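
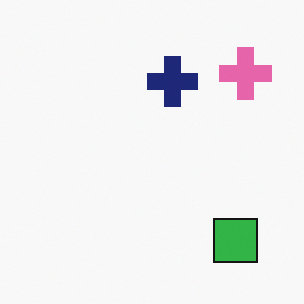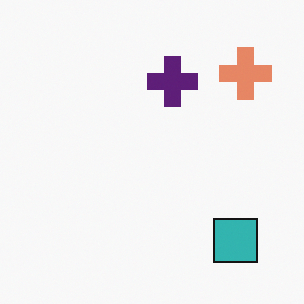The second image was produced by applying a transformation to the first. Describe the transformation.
It was hue-shifted slightly.

Every shape's color has rotated by the same amount around the hue wheel — a uniform hue shift.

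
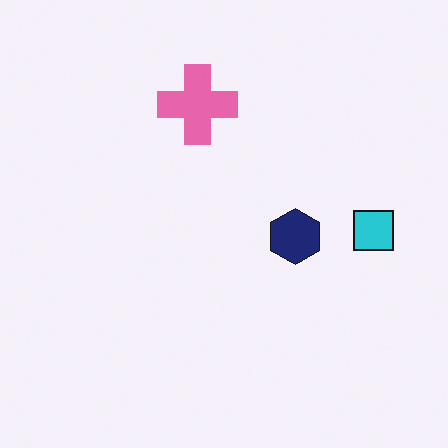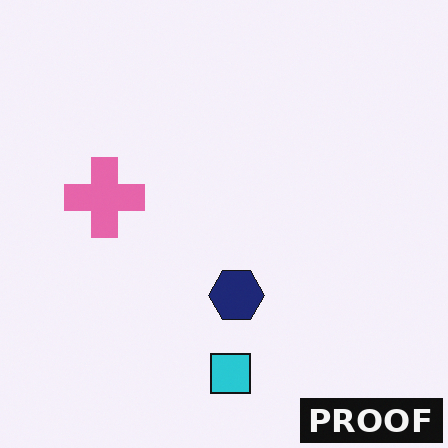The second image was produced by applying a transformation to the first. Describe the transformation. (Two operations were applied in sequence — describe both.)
This is the original image transposed (reflected across the top-left ↔ bottom-right diagonal), then watermarked with the text "PROOF" in the lower-right corner.

Shapes have swapped their row and column positions — what was in the top-right is now in the bottom-left — a diagonal reflection. A dark label reading "PROOF" appears in the lower-right corner.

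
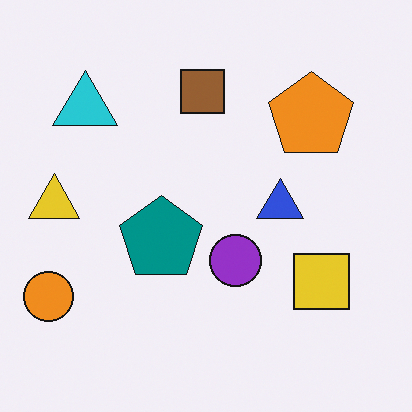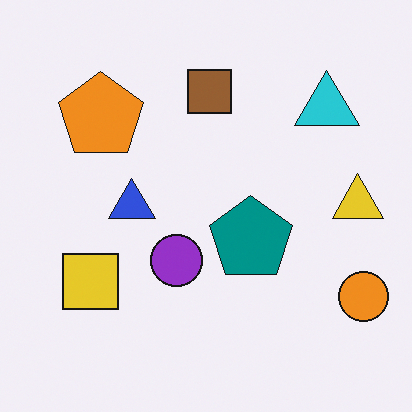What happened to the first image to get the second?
This is the original image flipped horizontally (left ↔ right).

The orange circle is in the bottom-left of the first image and the bottom-right of the second — shapes on opposite sides of the vertical midline have swapped in a mirror flip.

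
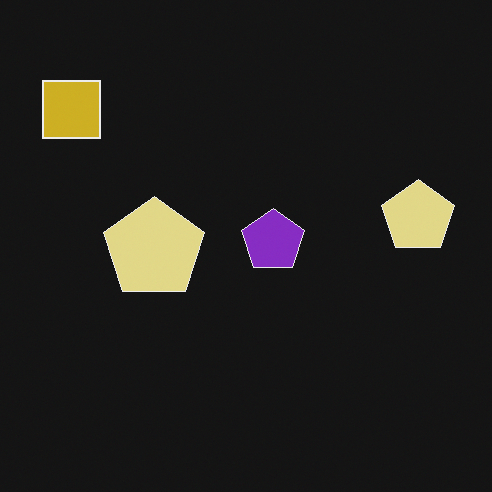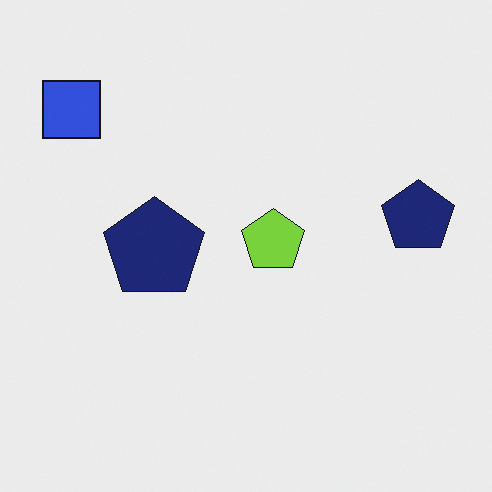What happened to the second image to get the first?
This is the original image color-inverted (negative).

The light background has become dark and every shape's color is its complement — a photographic negative.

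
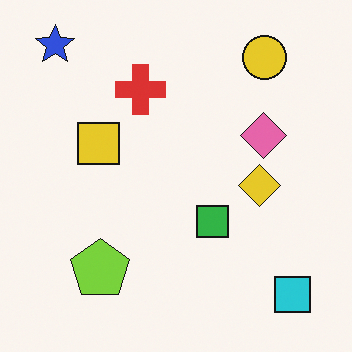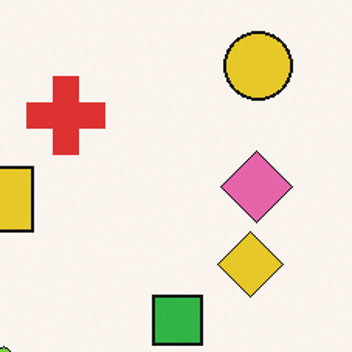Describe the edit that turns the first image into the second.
It was cropped to a modestly smaller region and rescaled.

The visible shapes are larger and the field of view is narrower; shapes near the original edges may be partly or wholly outside the frame — a crop-and-rescale.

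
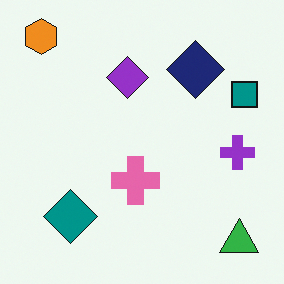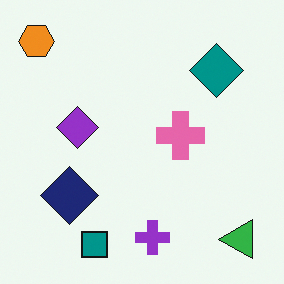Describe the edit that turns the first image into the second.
The second image is the first transposed (reflected across the top-left ↔ bottom-right diagonal).

Shapes have swapped their row and column positions — what was in the top-right is now in the bottom-left — a diagonal reflection.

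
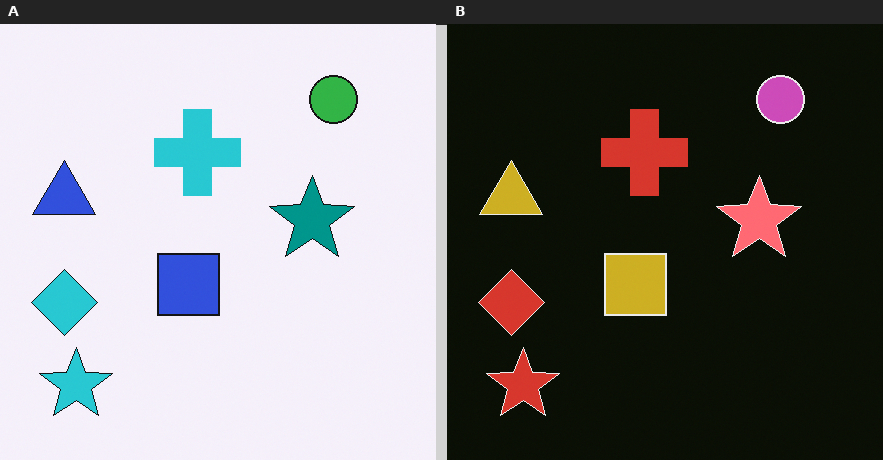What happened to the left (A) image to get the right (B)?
This is the original image color-inverted (negative).

The light background has become dark and every shape's color is its complement — a photographic negative.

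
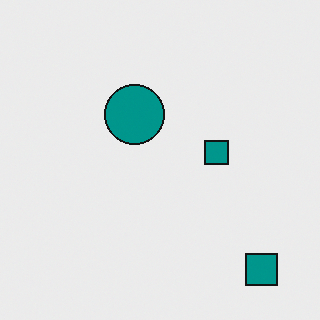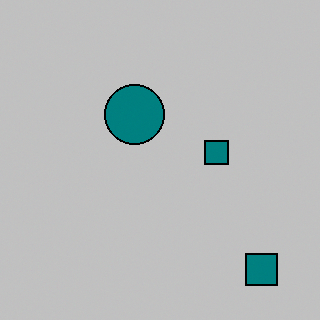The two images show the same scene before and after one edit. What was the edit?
This is the original image heavily posterized to just a handful of flat colors.

Each flat color has snapped to a coarser quantized level — most visibly, the near-white background has dropped to a flat grey.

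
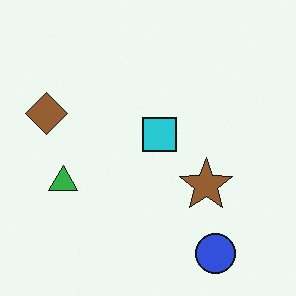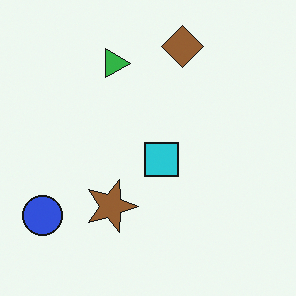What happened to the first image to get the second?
It was rotated 90° clockwise.

The blue circle sits in the bottom-right of the first image and the bottom-left of the second — consistent with a whole-image 90° clockwise rotation.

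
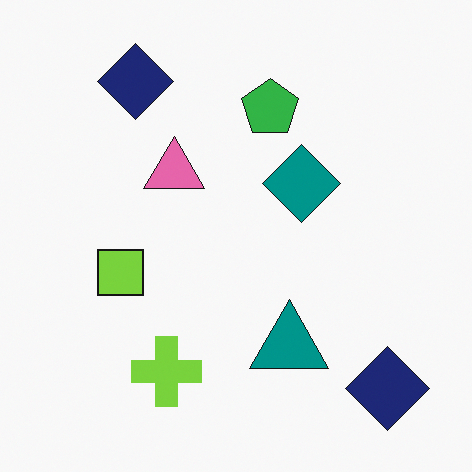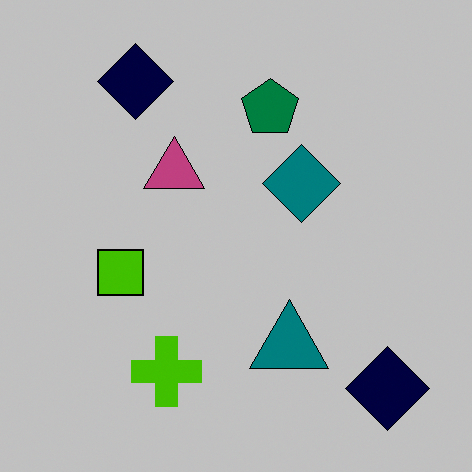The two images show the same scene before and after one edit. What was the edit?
The second image is the first aggressively posterized.

Each flat color has snapped to a coarser quantized level — most visibly, the near-white background has dropped to a flat grey.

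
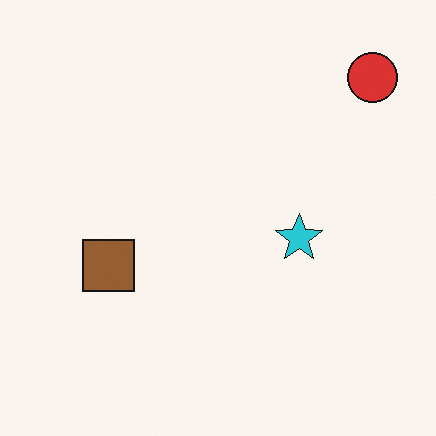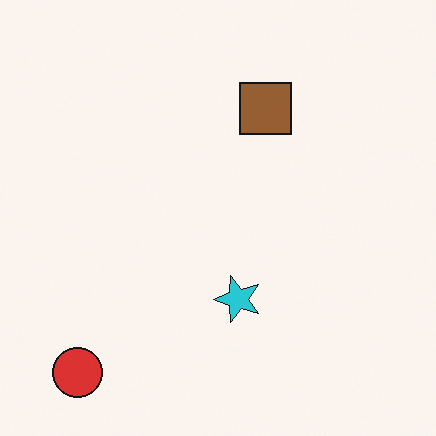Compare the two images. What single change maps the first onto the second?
Transposed (reflected across the top-left ↔ bottom-right diagonal).

Shapes have swapped their row and column positions — what was in the top-right is now in the bottom-left — a diagonal reflection.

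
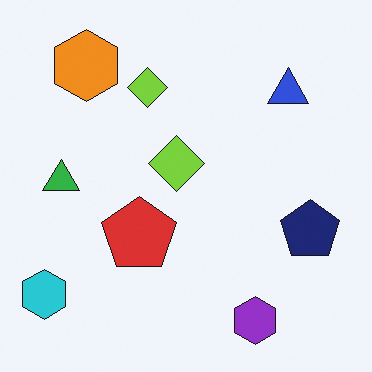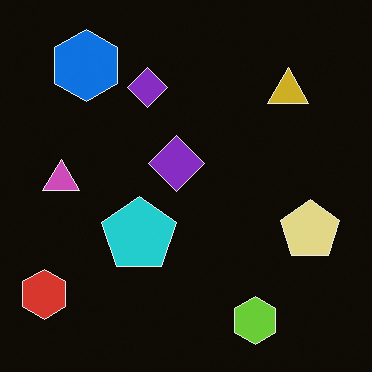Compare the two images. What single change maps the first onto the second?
It was color-inverted (negative).

The light background has become dark and every shape's color is its complement — a photographic negative.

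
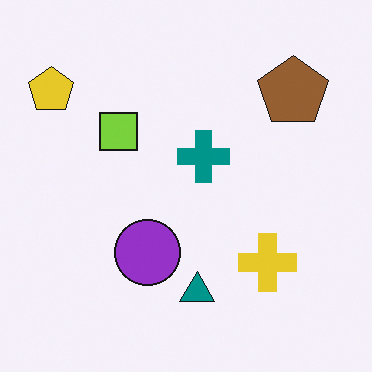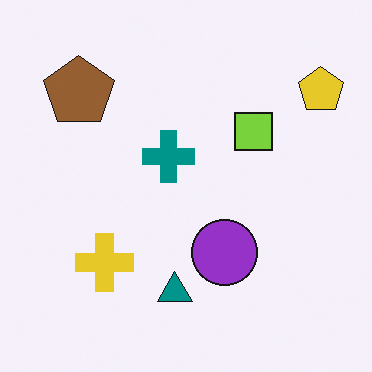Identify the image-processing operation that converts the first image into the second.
The transformation is: flipped horizontally (left ↔ right).

The yellow pentagon is in the top-left of the first image and the top-right of the second — shapes on opposite sides of the vertical midline have swapped in a mirror flip.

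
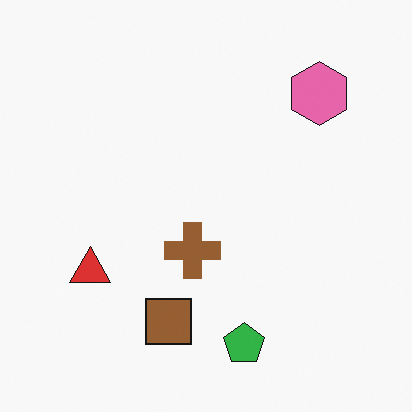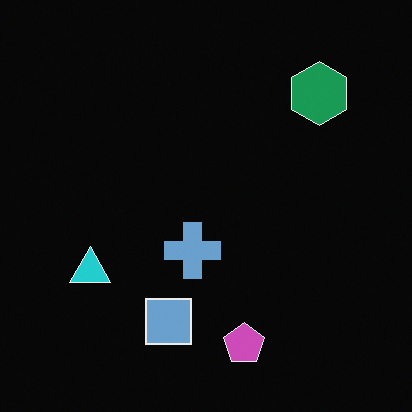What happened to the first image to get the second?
The image was color-inverted (negative).

The light background has become dark and every shape's color is its complement — a photographic negative.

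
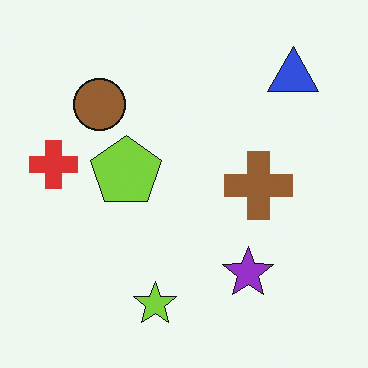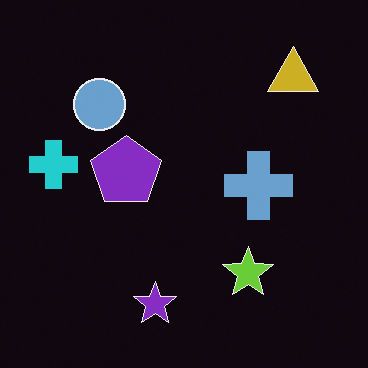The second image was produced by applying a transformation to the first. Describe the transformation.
Color-inverted (negative).

The light background has become dark and every shape's color is its complement — a photographic negative.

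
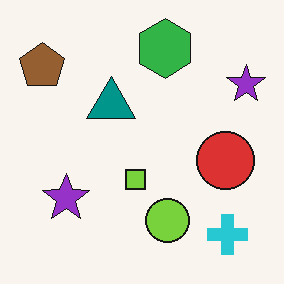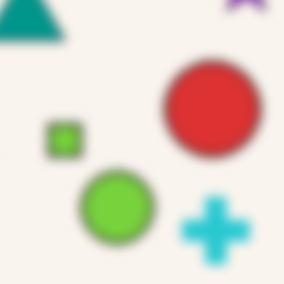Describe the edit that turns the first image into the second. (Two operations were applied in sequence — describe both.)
The transformation is: moderately blurred, then cropped tightly and scaled back up.

Shape edges and outlines are uniformly softened across the whole image. The visible shapes are larger and the field of view is narrower; shapes near the original edges may be partly or wholly outside the frame — a crop-and-rescale.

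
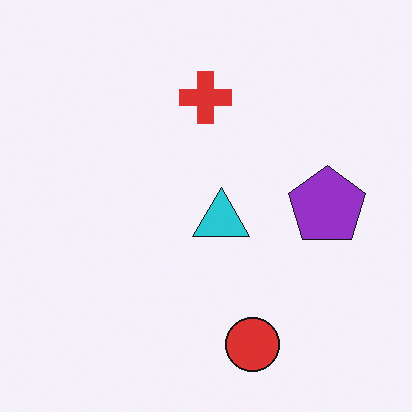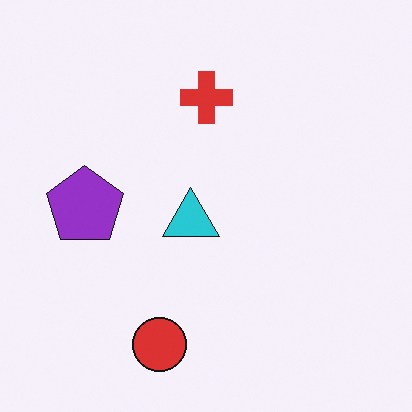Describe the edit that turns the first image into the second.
This is the original image flipped horizontally (left ↔ right).

The purple pentagon is in the right of the first image and the left of the second — shapes on opposite sides of the vertical midline have swapped in a mirror flip.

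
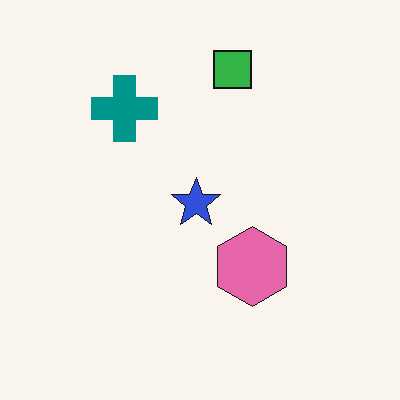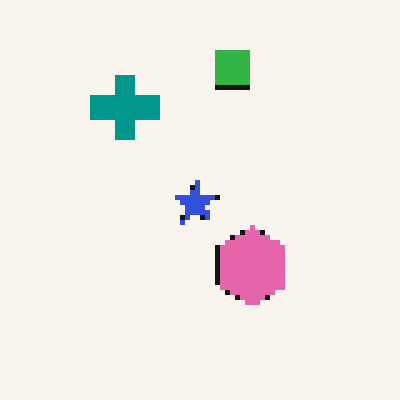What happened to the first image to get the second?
Lightly pixelated (a mild mosaic effect).

Shapes are reduced to large square blocks; fine edges and outlines are lost — a downscale-then-upscale (mosaic) effect.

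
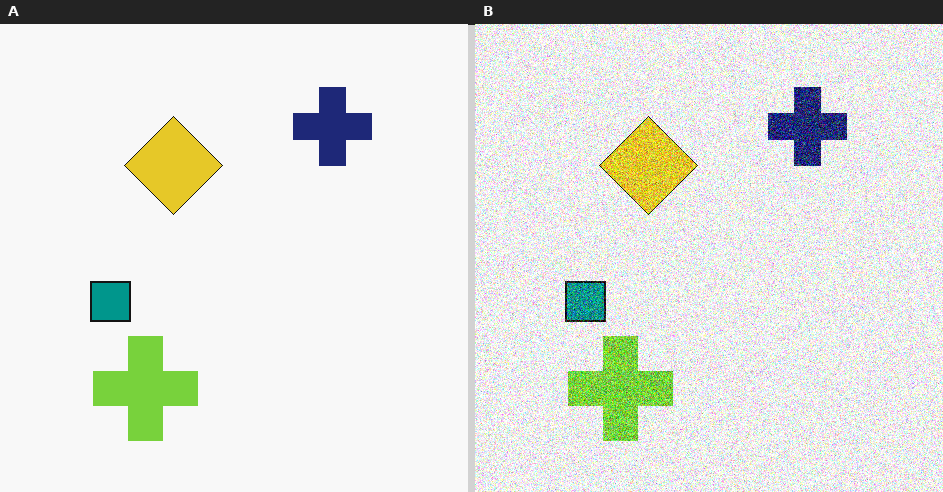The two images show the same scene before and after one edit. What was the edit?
Degraded with strong gaussian noise.

Random speckle covers the whole image, including the flat background.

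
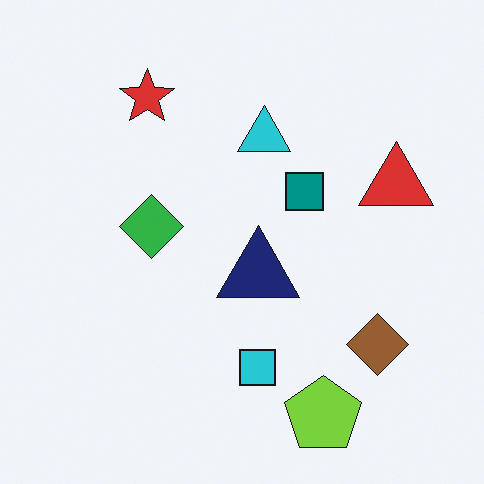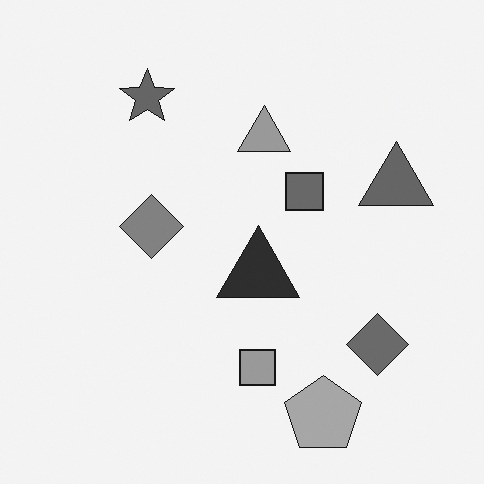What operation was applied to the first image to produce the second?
This is the original image converted to grayscale.

All color is removed — every shape is now a shade of grey.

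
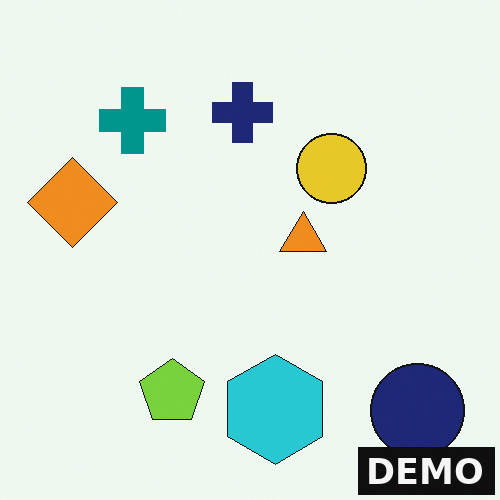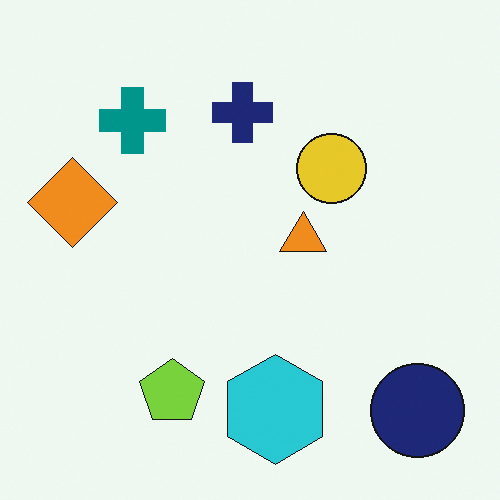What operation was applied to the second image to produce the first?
The transformation is: watermarked with the text "DEMO" in the lower-right corner.

A dark label reading "DEMO" appears in the lower-right corner.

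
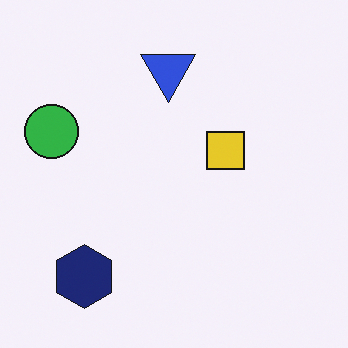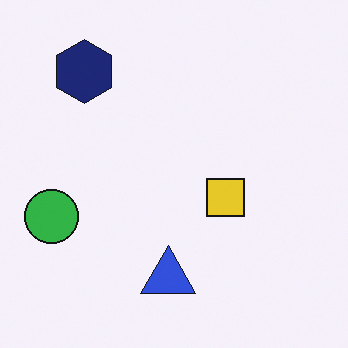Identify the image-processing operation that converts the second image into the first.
Flipped vertically (top ↔ bottom).

The navy hexagon is in the top-left of the second image and the bottom-left of the first — shapes on opposite sides of the horizontal midline have swapped in a mirror flip.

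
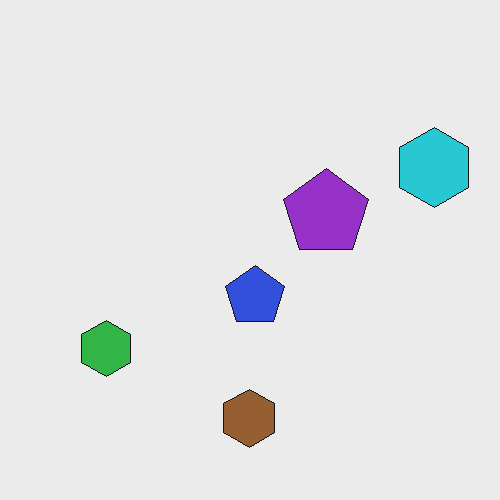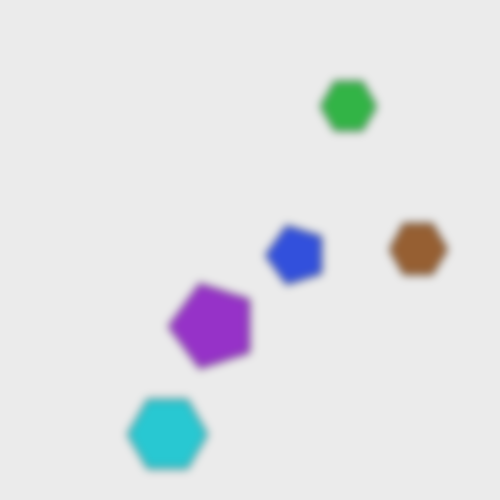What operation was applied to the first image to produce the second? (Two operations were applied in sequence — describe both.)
The transformation is: moderately blurred, then transposed (reflected across the top-left ↔ bottom-right diagonal).

Shape edges and outlines are uniformly softened across the whole image. Shapes have swapped their row and column positions — what was in the top-right is now in the bottom-left — a diagonal reflection.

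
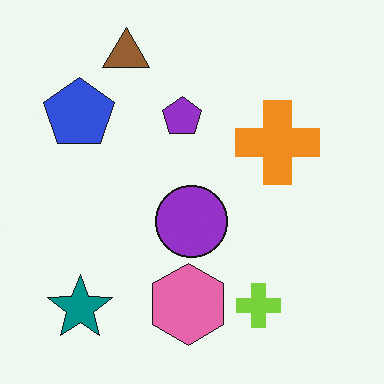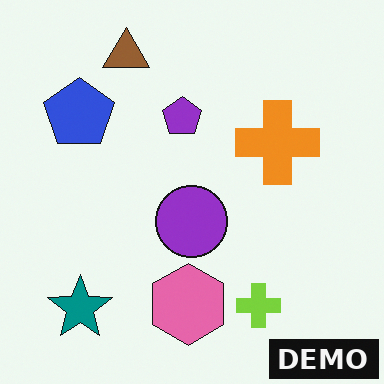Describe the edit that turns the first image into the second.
The image was watermarked with the text "DEMO" in the lower-right corner.

A dark label reading "DEMO" appears in the lower-right corner.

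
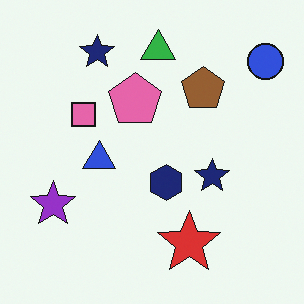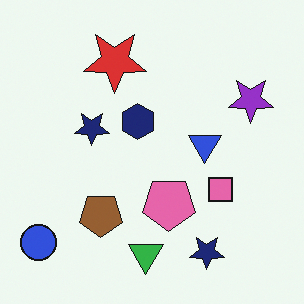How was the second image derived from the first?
Rotated 180°.

The blue circle sits in the top-right of the first image and the bottom-left of the second — consistent with a whole-image 180° rotation.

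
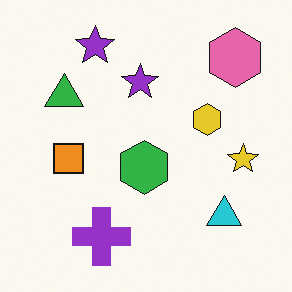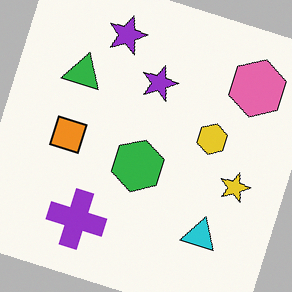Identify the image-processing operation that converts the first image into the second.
The transformation is: rotated clockwise by a clearly visible amount.

Every shape is tilted by the same angle and the image corners show triangular fill wedges — a whole-image rotation by a non-right angle.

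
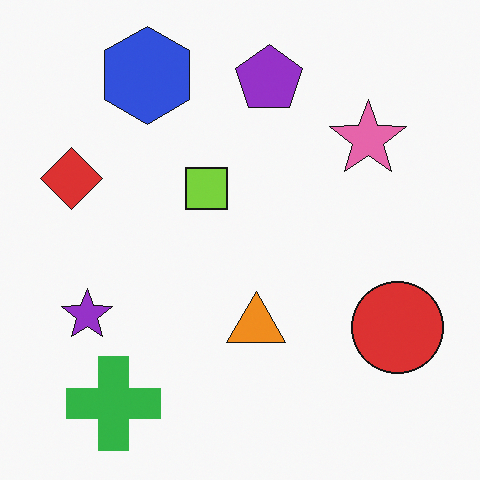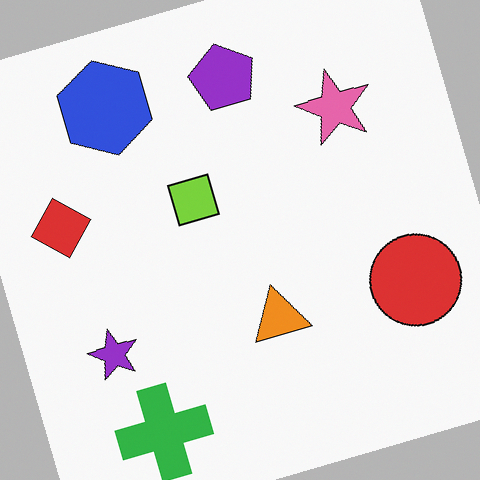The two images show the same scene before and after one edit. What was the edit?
It was rotated counter-clockwise by a clearly visible amount.

Every shape is tilted by the same angle and the image corners show triangular fill wedges — a whole-image rotation by a non-right angle.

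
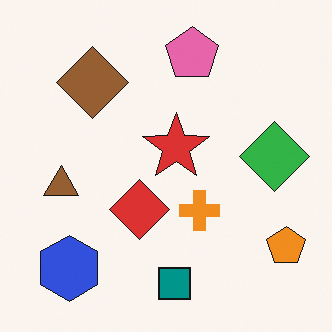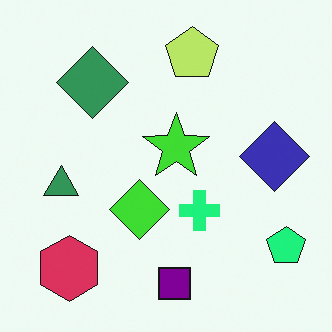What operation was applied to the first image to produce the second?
Hue-shifted through roughly a third of the color wheel.

Every shape's color has rotated by the same amount around the hue wheel — a uniform hue shift.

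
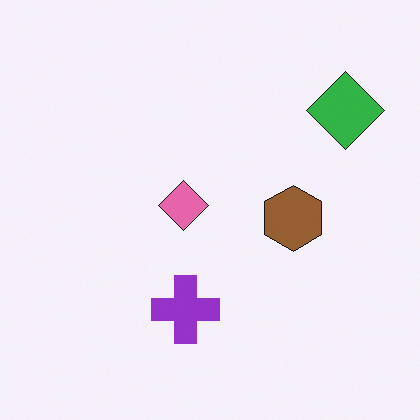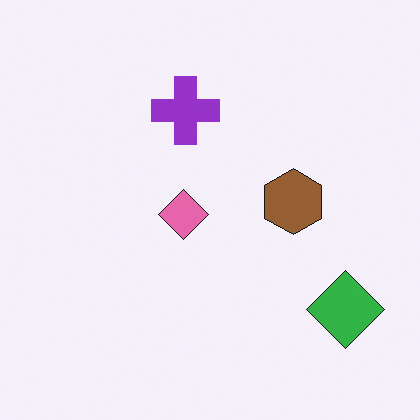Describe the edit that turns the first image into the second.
The image was flipped vertically (top ↔ bottom).

The green diamond is in the top-right of the first image and the bottom-right of the second — shapes on opposite sides of the horizontal midline have swapped in a mirror flip.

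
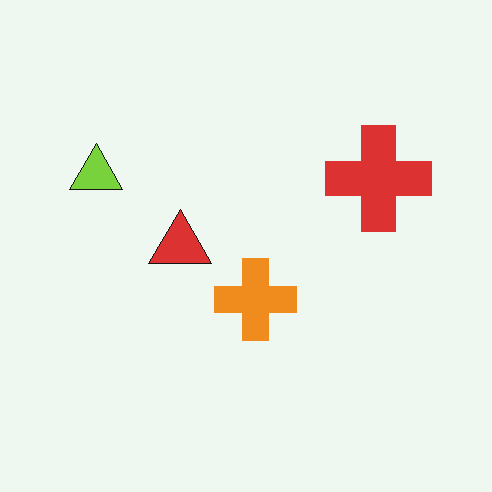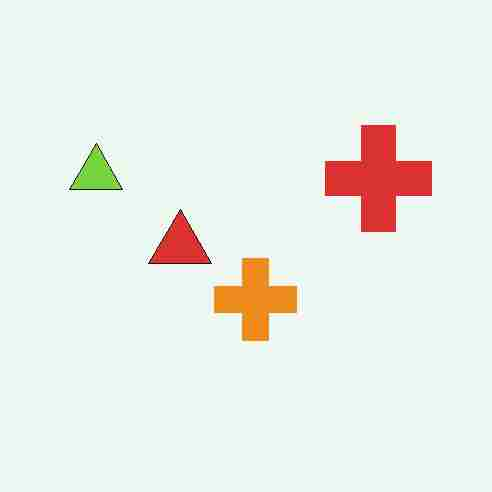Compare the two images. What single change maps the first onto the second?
The image was degraded with heavy JPEG compression.

Blocky 8×8 compression artifacts appear around shape edges and the flat background shows ringing — characteristic JPEG degradation.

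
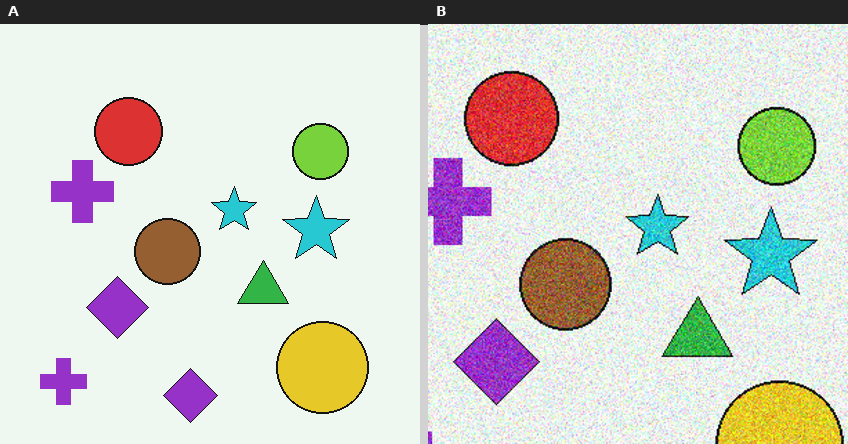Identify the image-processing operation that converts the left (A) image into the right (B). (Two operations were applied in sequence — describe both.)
The transformation is: degraded with heavy additive noise, then cropped to a modestly smaller region and rescaled.

Random speckle covers the whole image, including the flat background. The visible shapes are larger and the field of view is narrower; shapes near the original edges may be partly or wholly outside the frame — a crop-and-rescale.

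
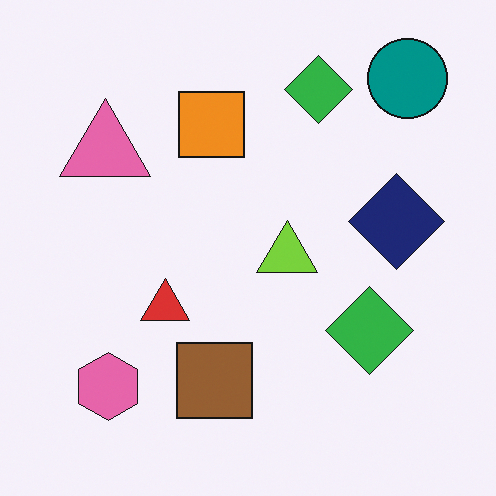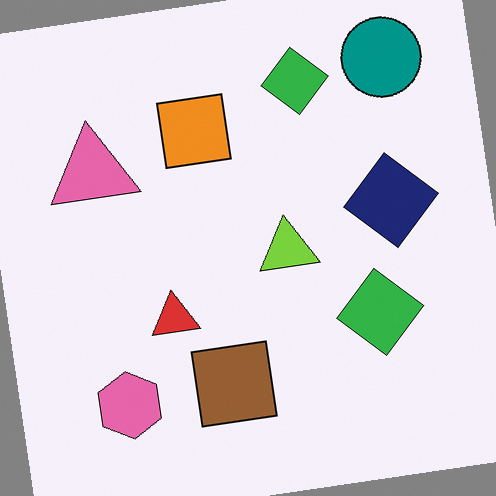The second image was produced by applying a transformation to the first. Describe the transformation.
The second image is the first rotated counter-clockwise by a small amount.

Every shape is tilted by the same angle and the image corners show triangular fill wedges — a whole-image rotation by a non-right angle.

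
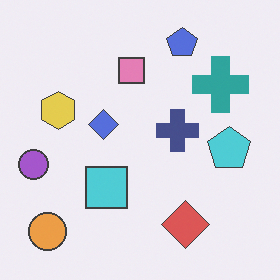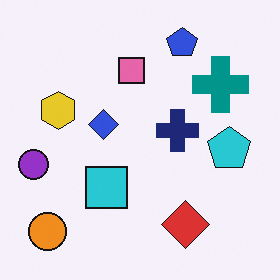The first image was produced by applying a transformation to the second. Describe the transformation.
This is the original image given slightly reduced contrast.

Tones are pushed toward mid-grey across the whole image — a global contrast change.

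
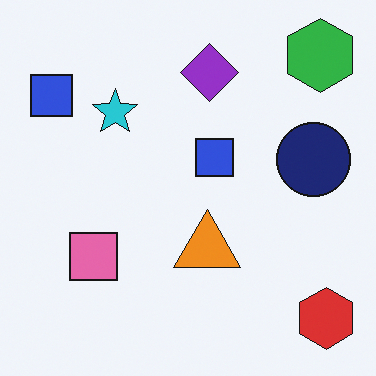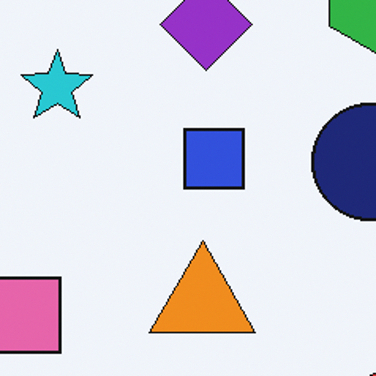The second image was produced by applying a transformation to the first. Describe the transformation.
The image was cropped slightly and scaled back up.

The visible shapes are larger and the field of view is narrower; shapes near the original edges may be partly or wholly outside the frame — a crop-and-rescale.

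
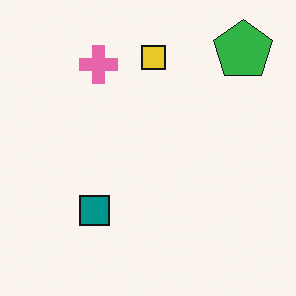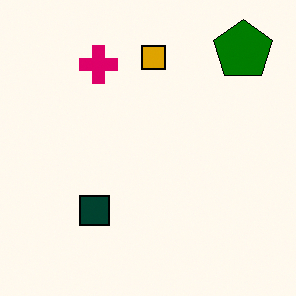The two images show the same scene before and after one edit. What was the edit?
Boosted in contrast.

Tones are pushed away from mid-grey across the whole image — a global contrast change.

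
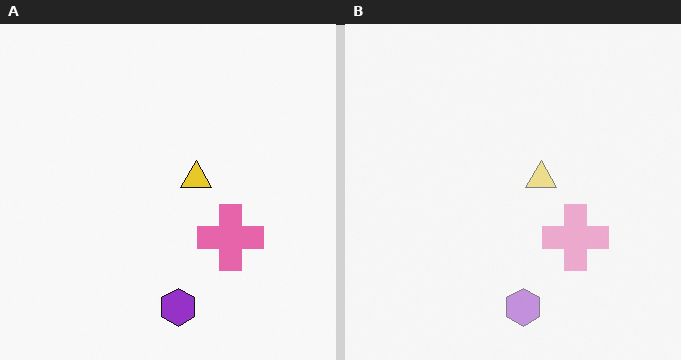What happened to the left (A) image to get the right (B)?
Given much lower contrast.

Tones are pushed toward mid-grey across the whole image — a global contrast change.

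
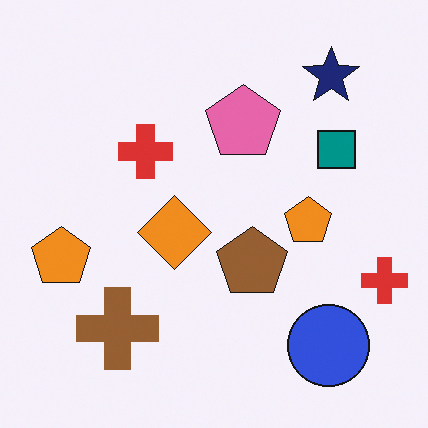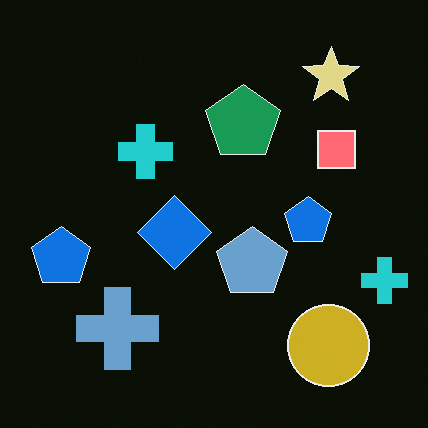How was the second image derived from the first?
The image was color-inverted (negative).

The light background has become dark and every shape's color is its complement — a photographic negative.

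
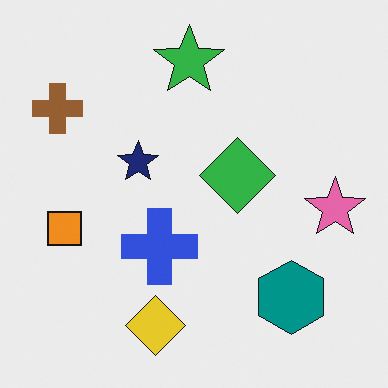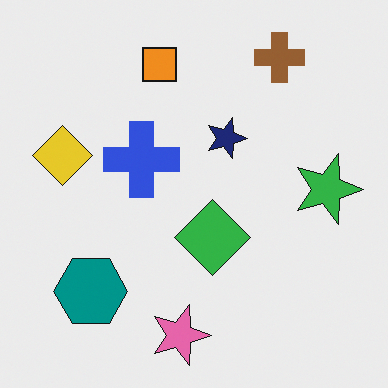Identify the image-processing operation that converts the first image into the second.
It was rotated 90° clockwise.

The brown cross sits in the top-left of the first image and the top-right of the second — consistent with a whole-image 90° clockwise rotation.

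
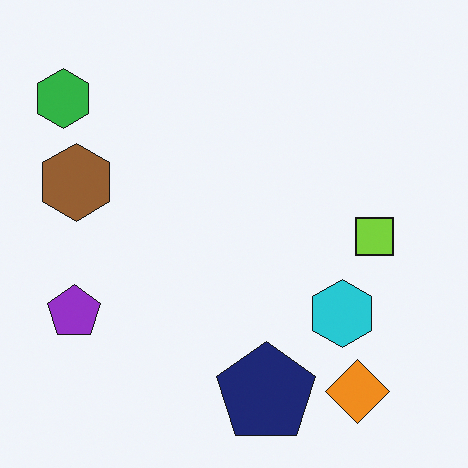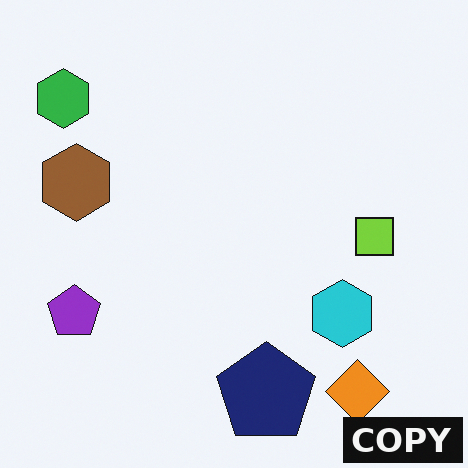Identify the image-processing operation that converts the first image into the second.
The second image is the first watermarked with the text "COPY" in the lower-right corner.

A dark label reading "COPY" appears in the lower-right corner.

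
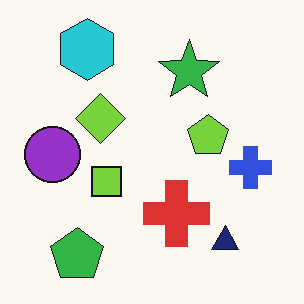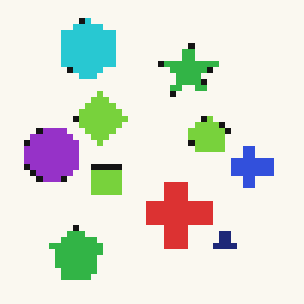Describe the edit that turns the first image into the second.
The transformation is: pixelated into visible square blocks.

Shapes are reduced to large square blocks; fine edges and outlines are lost — a downscale-then-upscale (mosaic) effect.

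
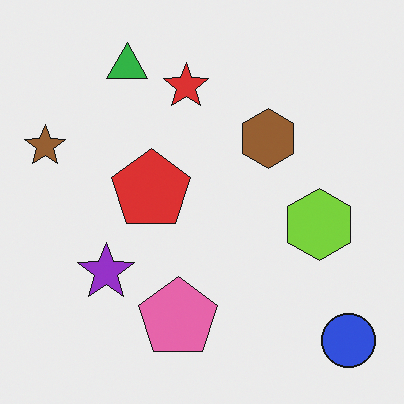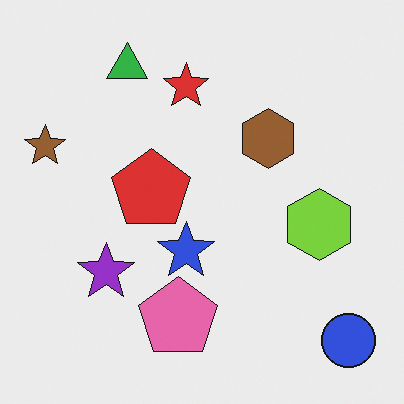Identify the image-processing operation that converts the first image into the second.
Overlaid with an additional blue star.

A blue star appears in the second image that is absent from the first.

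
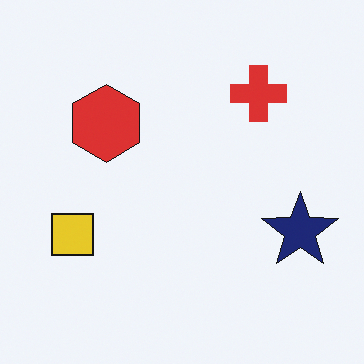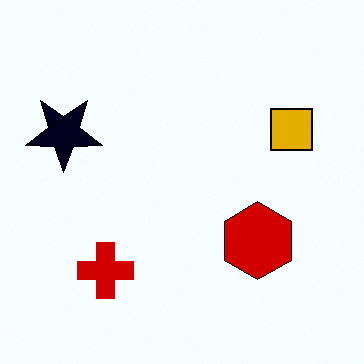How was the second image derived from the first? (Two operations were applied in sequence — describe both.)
The transformation is: rotated 180°, then given much higher contrast.

The navy star sits in the right of the first image and the left of the second — consistent with a whole-image 180° rotation. Tones are pushed away from mid-grey across the whole image — a global contrast change.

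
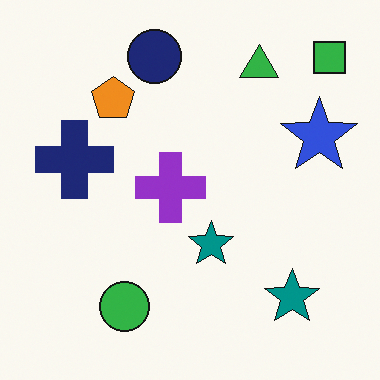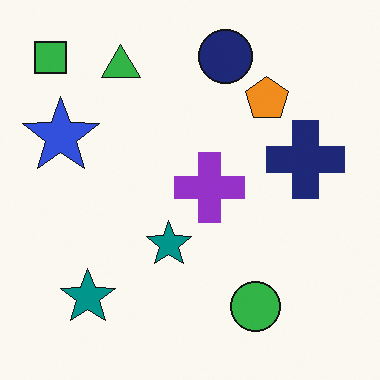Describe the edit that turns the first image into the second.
This is the original image flipped horizontally (left ↔ right).

The green square is in the top-right of the first image and the top-left of the second — shapes on opposite sides of the vertical midline have swapped in a mirror flip.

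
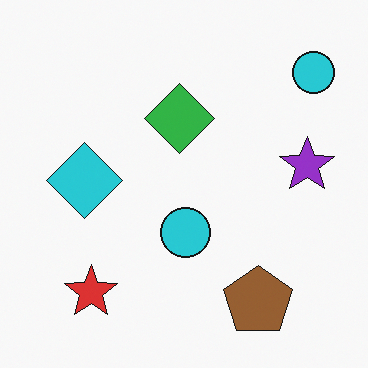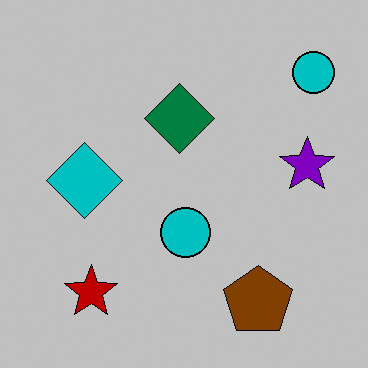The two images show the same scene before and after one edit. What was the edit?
The transformation is: aggressively posterized.

Each flat color has snapped to a coarser quantized level — most visibly, the near-white background has dropped to a flat grey.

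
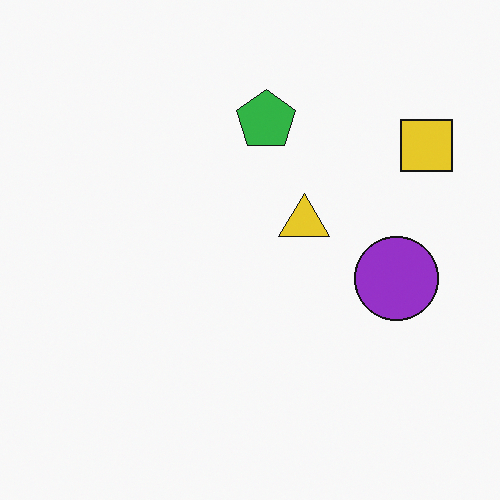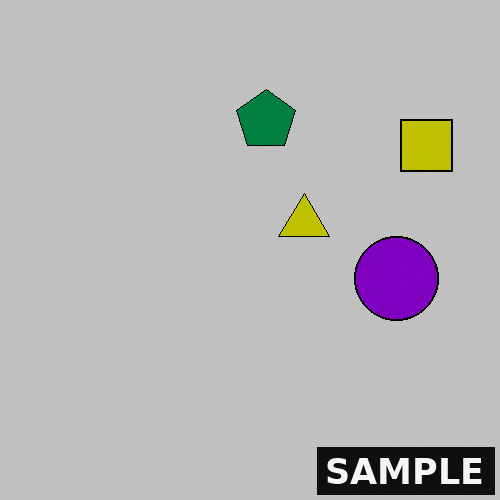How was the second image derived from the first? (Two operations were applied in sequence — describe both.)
The transformation is: heavily posterized to just a handful of flat colors, then watermarked with the text "SAMPLE" in the lower-right corner.

Each flat color has snapped to a coarser quantized level — most visibly, the near-white background has dropped to a flat grey. A dark label reading "SAMPLE" appears in the lower-right corner.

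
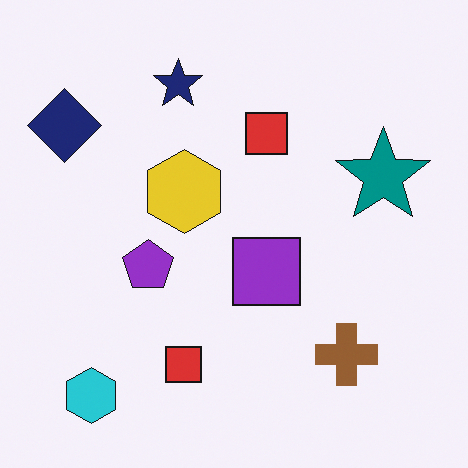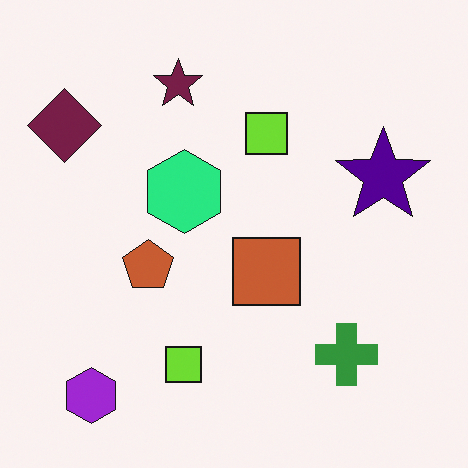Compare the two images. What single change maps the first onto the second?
Hue-shifted by a moderate amount.

Every shape's color has rotated by the same amount around the hue wheel — a uniform hue shift.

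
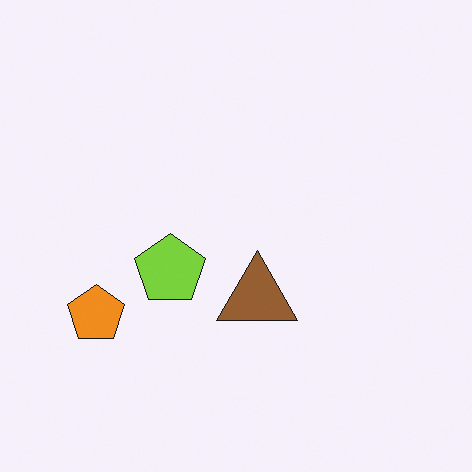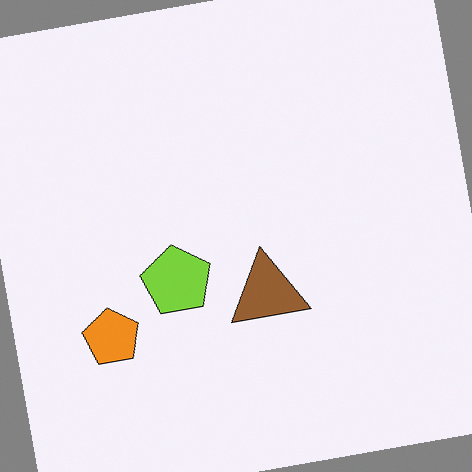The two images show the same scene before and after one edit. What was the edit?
The image was rotated counter-clockwise by a few degrees.

Every shape is tilted by the same angle and the image corners show triangular fill wedges — a whole-image rotation by a non-right angle.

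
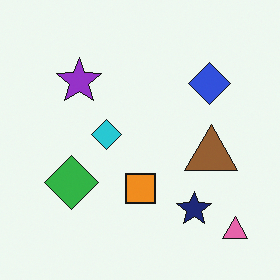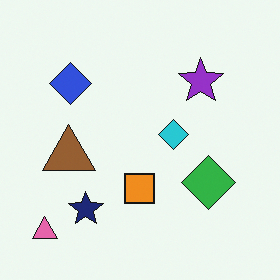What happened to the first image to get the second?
This is the original image flipped horizontally (left ↔ right).

The pink triangle is in the bottom-right of the first image and the bottom-left of the second — shapes on opposite sides of the vertical midline have swapped in a mirror flip.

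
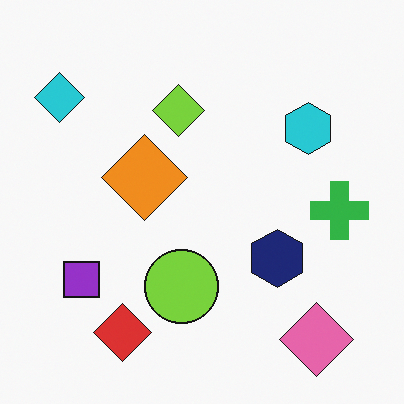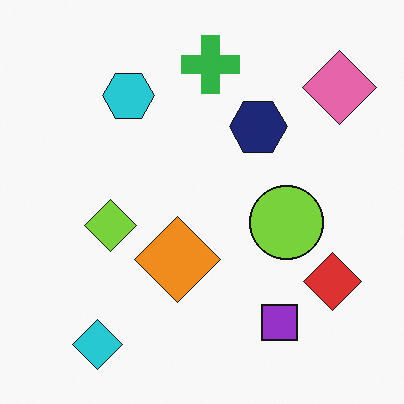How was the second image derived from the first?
It was rotated 90° counter-clockwise.

The pink diamond sits in the bottom-right of the first image and the top-right of the second — consistent with a whole-image 90° counter-clockwise rotation.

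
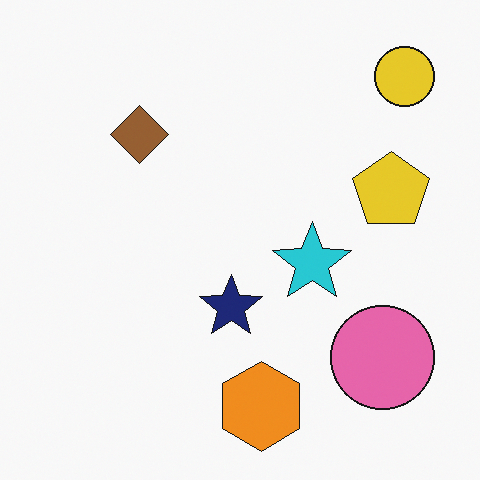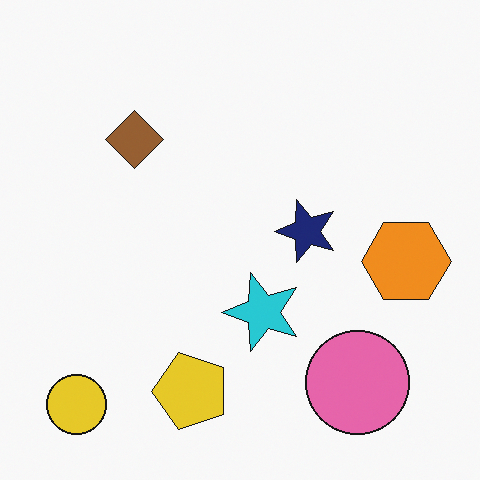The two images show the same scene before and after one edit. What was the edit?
The transformation is: transposed (reflected across the top-left ↔ bottom-right diagonal).

Shapes have swapped their row and column positions — what was in the top-right is now in the bottom-left — a diagonal reflection.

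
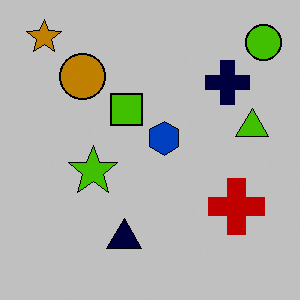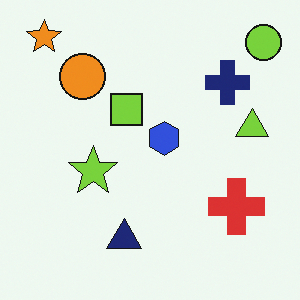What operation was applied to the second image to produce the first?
The transformation is: heavily posterized to just a handful of flat colors.

Each flat color has snapped to a coarser quantized level — most visibly, the near-white background has dropped to a flat grey.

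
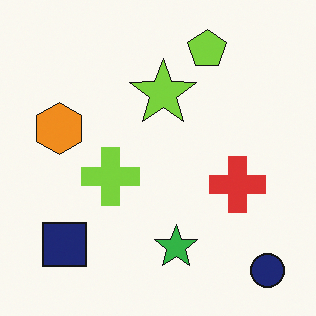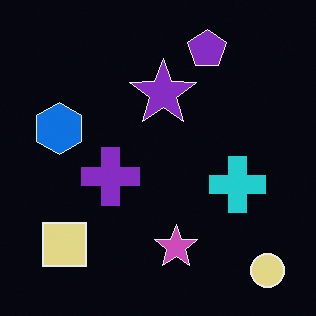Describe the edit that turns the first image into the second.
This is the original image color-inverted (negative).

The light background has become dark and every shape's color is its complement — a photographic negative.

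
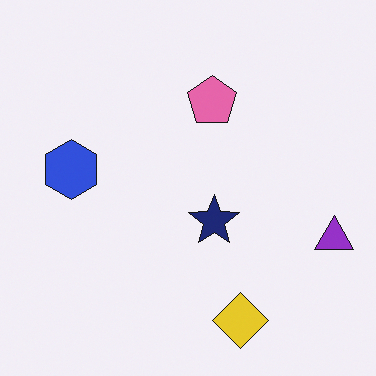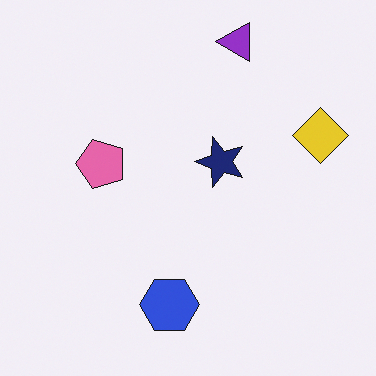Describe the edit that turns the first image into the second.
Rotated 90° counter-clockwise.

The purple triangle sits in the right of the first image and the top of the second — consistent with a whole-image 90° counter-clockwise rotation.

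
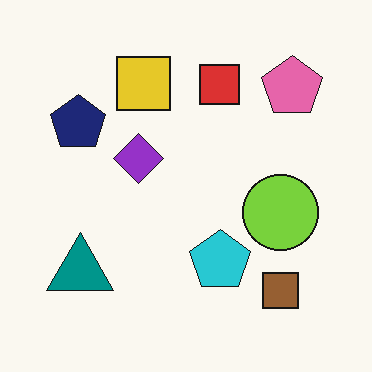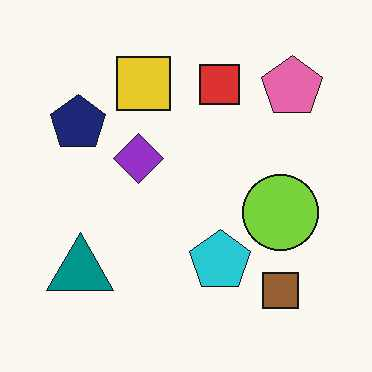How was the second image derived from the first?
The transformation is: JPEG-compressed with visible artifacts.

Blocky 8×8 compression artifacts appear around shape edges and the flat background shows ringing — characteristic JPEG degradation.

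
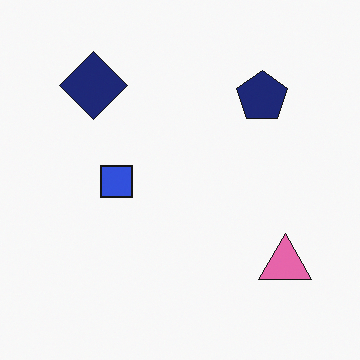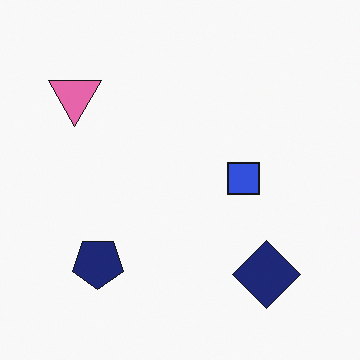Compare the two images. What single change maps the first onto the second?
The second image is the first rotated 180°.

The pink triangle sits in the bottom-right of the first image and the top-left of the second — consistent with a whole-image 180° rotation.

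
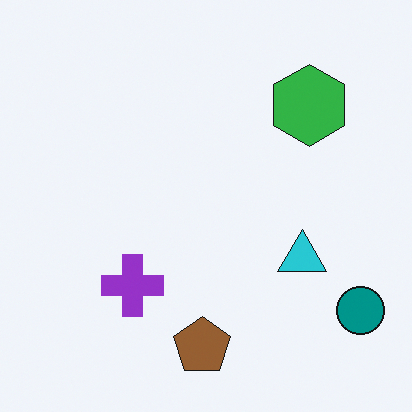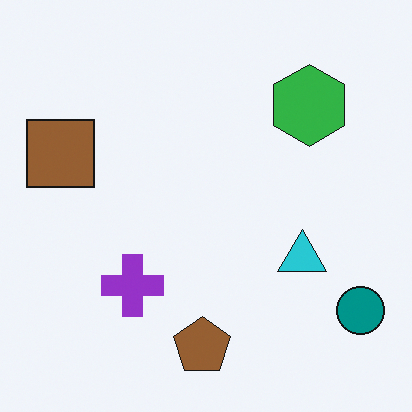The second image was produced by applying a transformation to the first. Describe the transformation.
Overlaid with an additional brown square.

A brown square appears in the second image that is absent from the first.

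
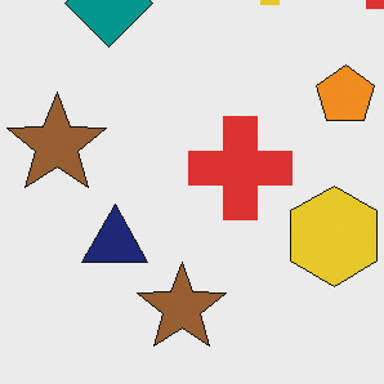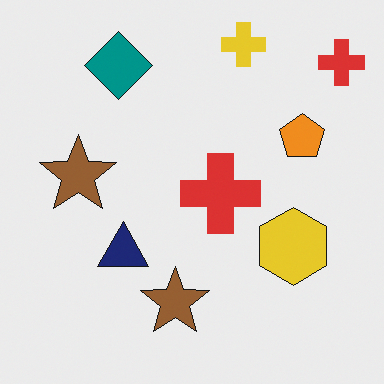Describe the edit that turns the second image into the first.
The transformation is: cropped slightly and scaled back up.

The visible shapes are larger and the field of view is narrower; shapes near the original edges may be partly or wholly outside the frame — a crop-and-rescale.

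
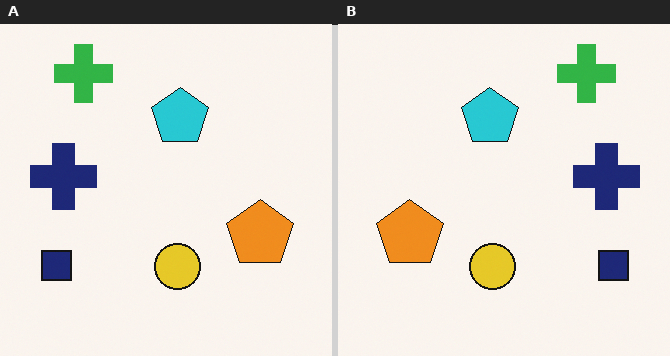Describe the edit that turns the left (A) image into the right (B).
It was flipped horizontally (left ↔ right).

The navy square is in the bottom-left of the left (A) image and the bottom-right of the right (B) — shapes on opposite sides of the vertical midline have swapped in a mirror flip.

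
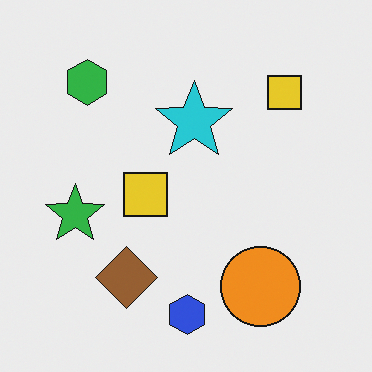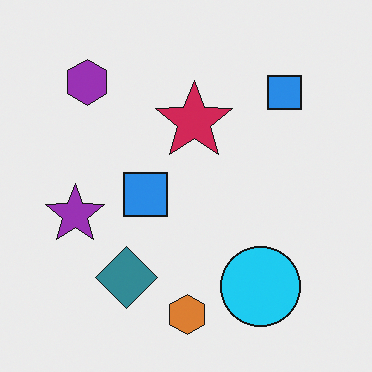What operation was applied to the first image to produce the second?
Hue-shifted by a large amount.

Every shape's color has rotated by the same amount around the hue wheel — a uniform hue shift.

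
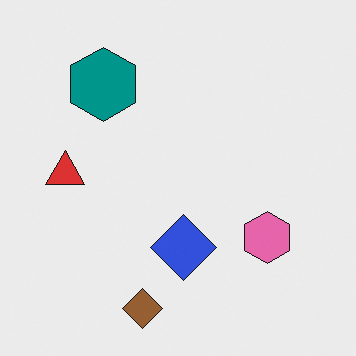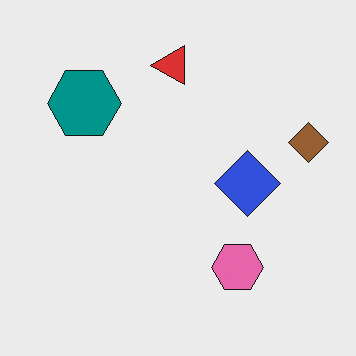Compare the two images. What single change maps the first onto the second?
It was transposed (reflected across the top-left ↔ bottom-right diagonal).

Shapes have swapped their row and column positions — what was in the top-right is now in the bottom-left — a diagonal reflection.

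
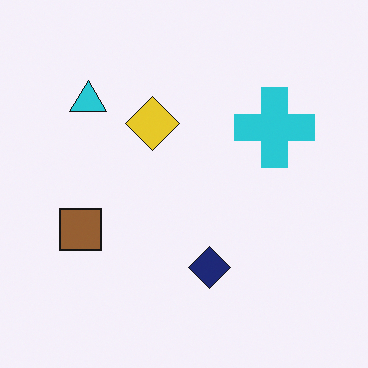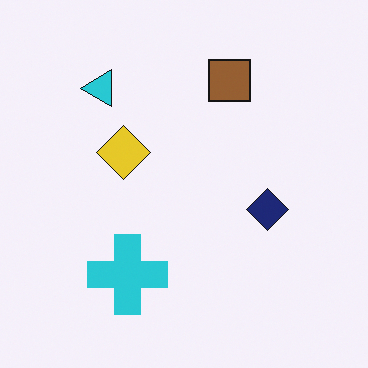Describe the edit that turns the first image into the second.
Transposed (reflected across the top-left ↔ bottom-right diagonal).

Shapes have swapped their row and column positions — what was in the top-right is now in the bottom-left — a diagonal reflection.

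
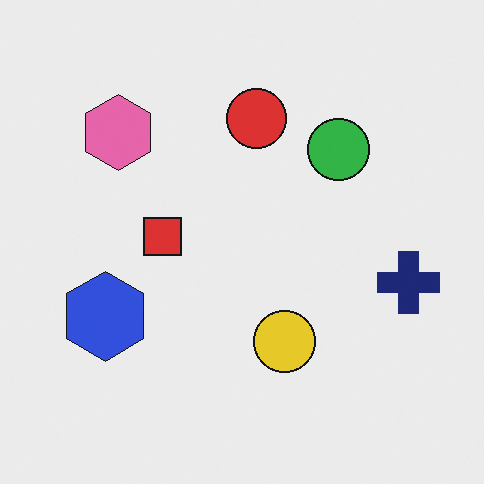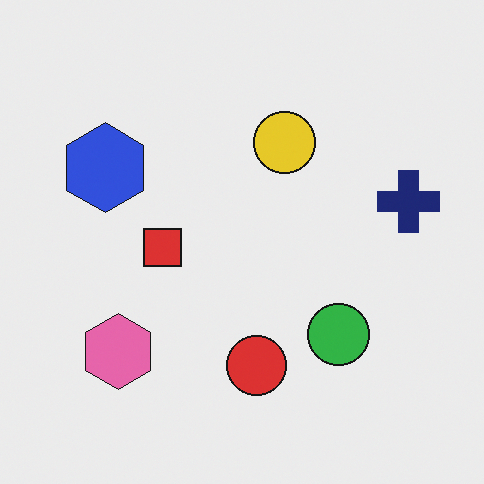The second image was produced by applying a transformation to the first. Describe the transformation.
Flipped vertically (top ↔ bottom).

The red circle is in the top of the first image and the bottom of the second — shapes on opposite sides of the horizontal midline have swapped in a mirror flip.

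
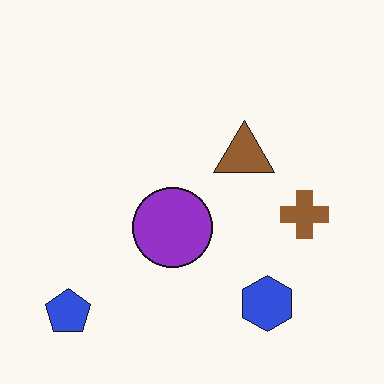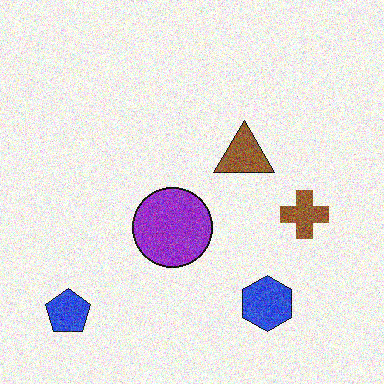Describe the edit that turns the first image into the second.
It was degraded with visible gaussian noise.

Random speckle covers the whole image, including the flat background.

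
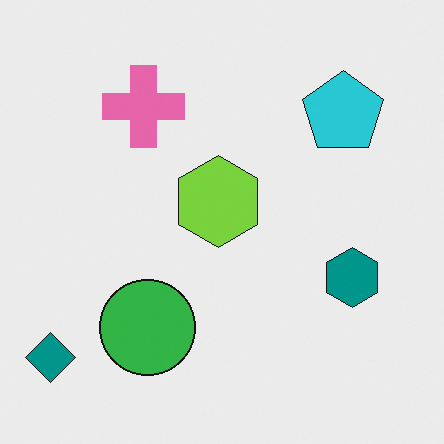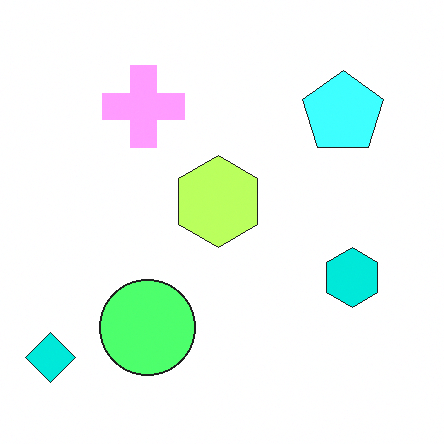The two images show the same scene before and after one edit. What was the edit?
Substantially brightened.

Every pixel — background and shapes alike — is uniformly brightened.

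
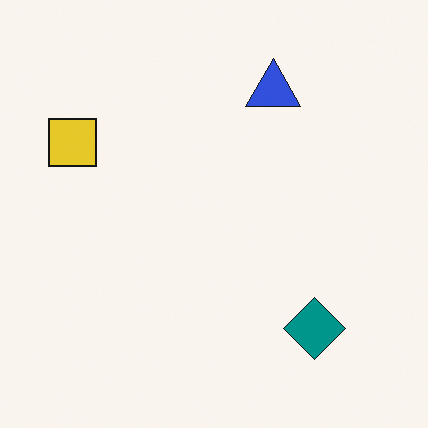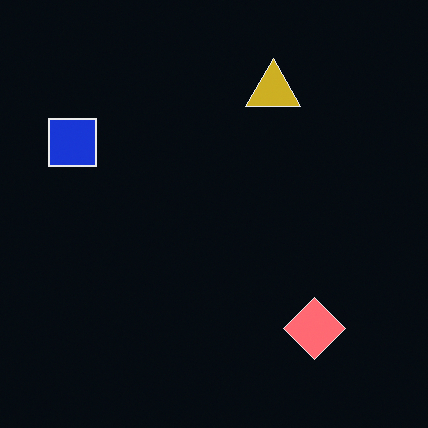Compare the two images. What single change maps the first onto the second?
This is the original image color-inverted (negative).

The light background has become dark and every shape's color is its complement — a photographic negative.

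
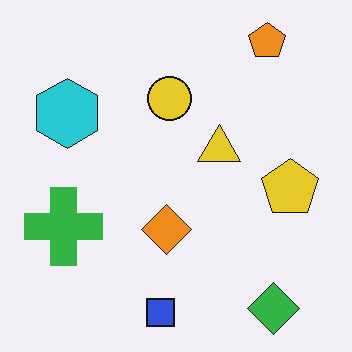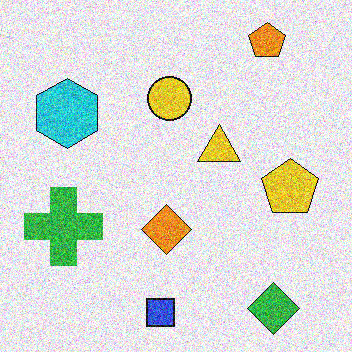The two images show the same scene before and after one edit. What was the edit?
This is the original image degraded with a thick layer of grain.

Random speckle covers the whole image, including the flat background.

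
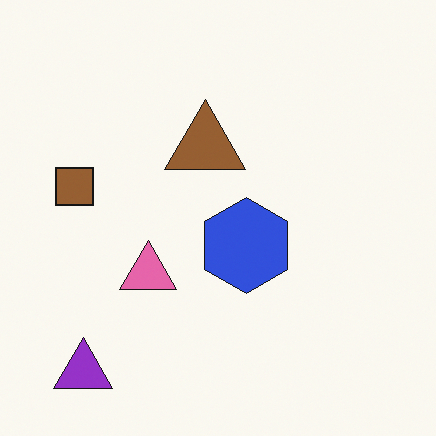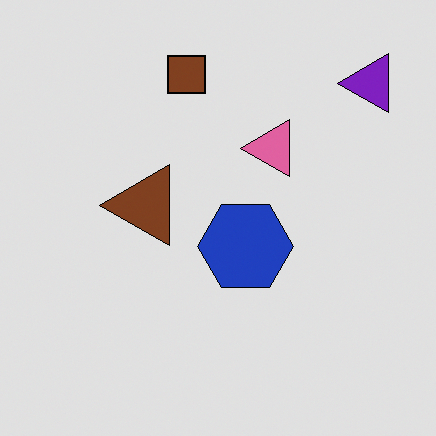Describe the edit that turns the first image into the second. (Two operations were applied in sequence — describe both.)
The transformation is: moderately posterized, then transposed (reflected across the top-left ↔ bottom-right diagonal).

Each flat color has snapped to a coarser quantized level — most visibly, the near-white background has dropped to a flat grey. Shapes have swapped their row and column positions — what was in the top-right is now in the bottom-left — a diagonal reflection.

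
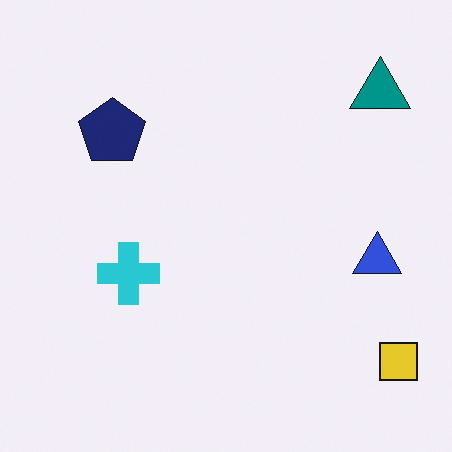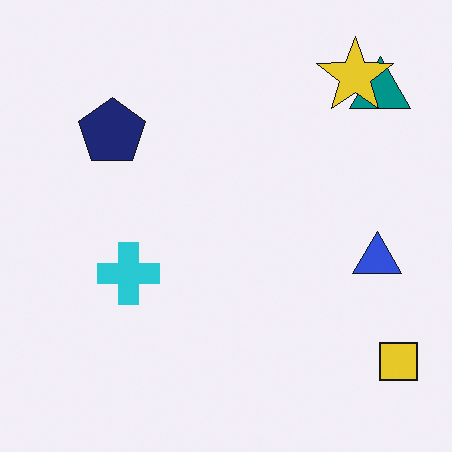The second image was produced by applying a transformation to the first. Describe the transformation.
The image was overlaid with an additional yellow star.

A yellow star appears in the second image that is absent from the first.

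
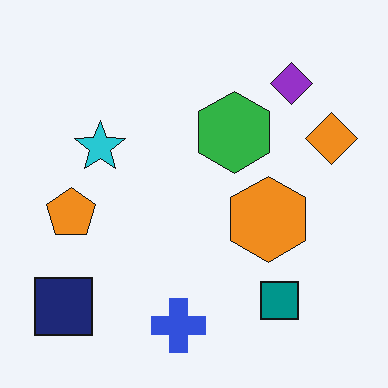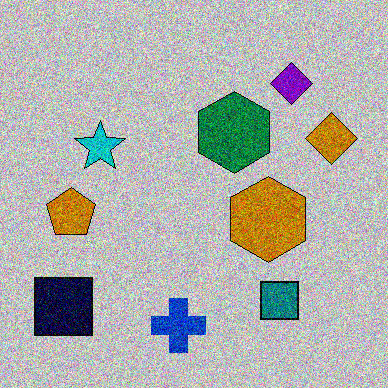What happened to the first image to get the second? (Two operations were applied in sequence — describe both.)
The second image is the first aggressively posterized, then degraded with heavy additive noise.

Each flat color has snapped to a coarser quantized level — most visibly, the near-white background has dropped to a flat grey. Random speckle covers the whole image, including the flat background.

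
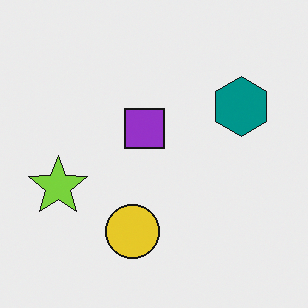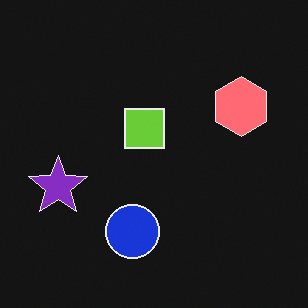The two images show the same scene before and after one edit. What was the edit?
The transformation is: color-inverted (negative).

The light background has become dark and every shape's color is its complement — a photographic negative.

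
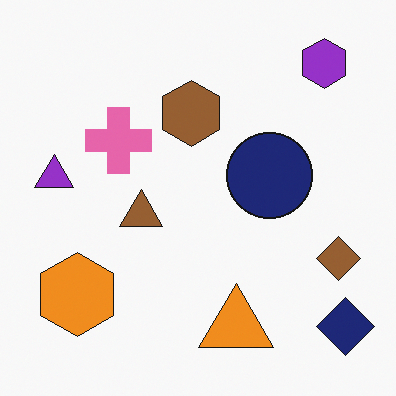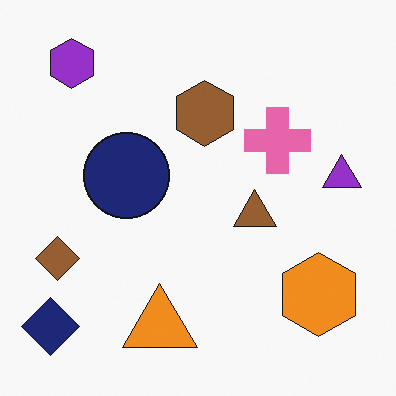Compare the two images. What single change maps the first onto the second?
Flipped horizontally (left ↔ right).

The navy diamond is in the bottom-right of the first image and the bottom-left of the second — shapes on opposite sides of the vertical midline have swapped in a mirror flip.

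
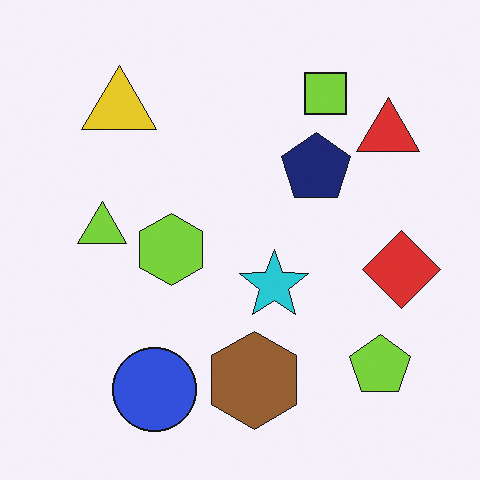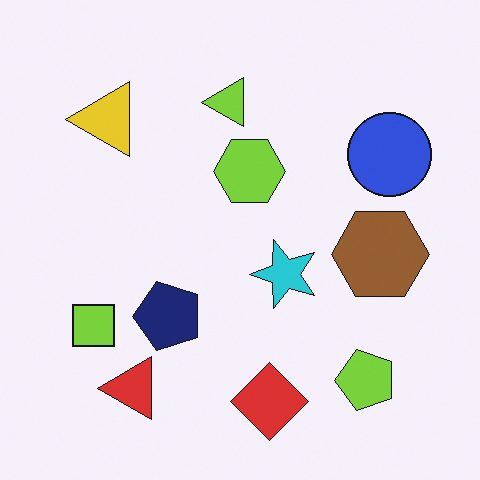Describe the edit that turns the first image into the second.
This is the original image transposed (reflected across the top-left ↔ bottom-right diagonal).

Shapes have swapped their row and column positions — what was in the top-right is now in the bottom-left — a diagonal reflection.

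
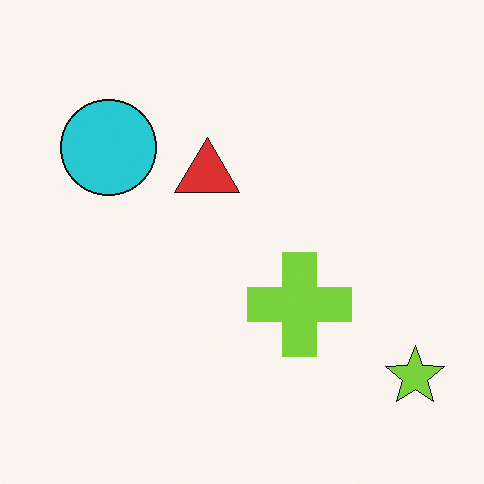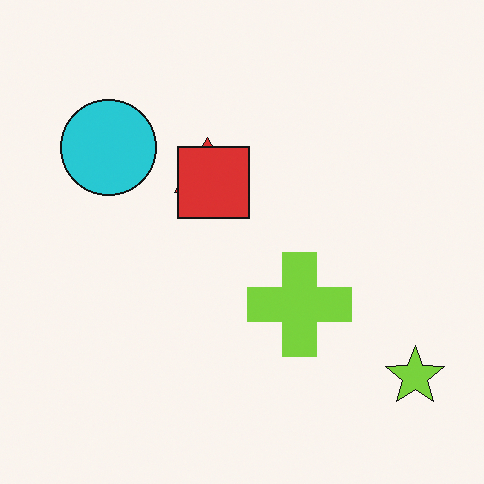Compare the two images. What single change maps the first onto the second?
This is the original image overlaid with an additional red square.

A red square appears in the second image that is absent from the first.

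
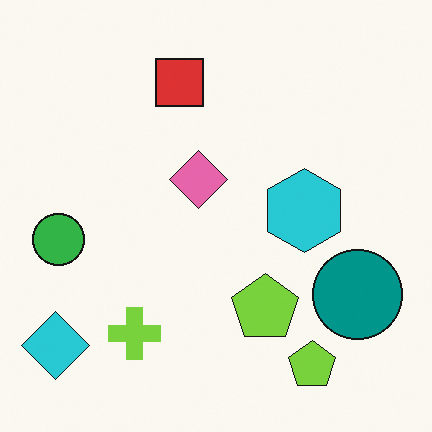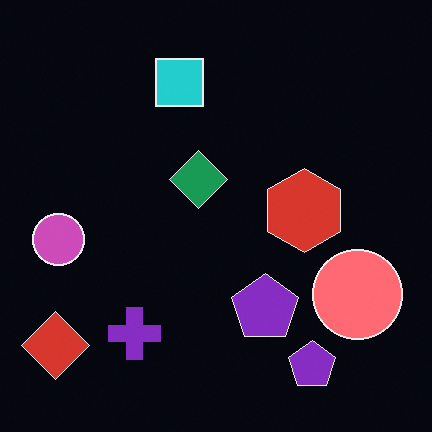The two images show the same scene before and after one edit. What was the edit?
Color-inverted (negative).

The light background has become dark and every shape's color is its complement — a photographic negative.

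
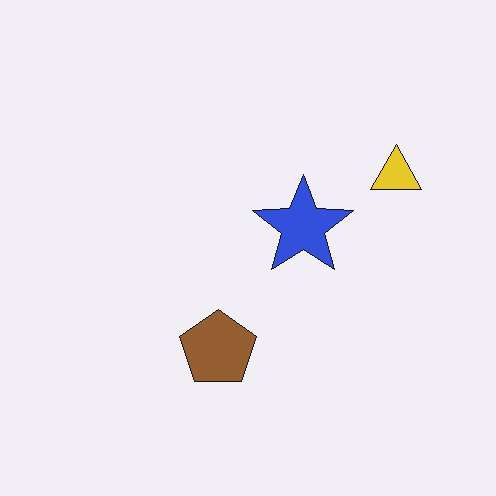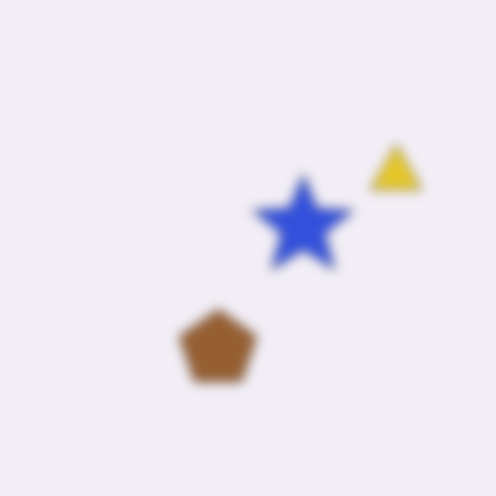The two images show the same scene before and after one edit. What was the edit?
It was strongly gaussian-blurred.

Shape edges and outlines are uniformly softened across the whole image.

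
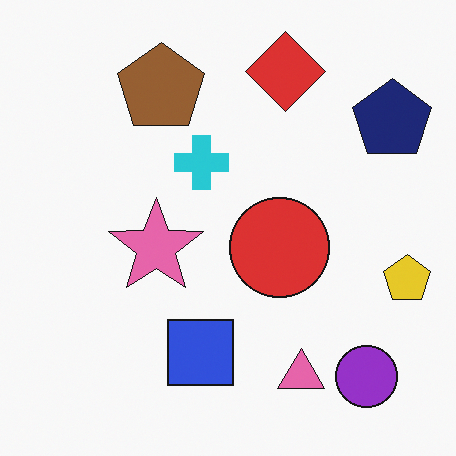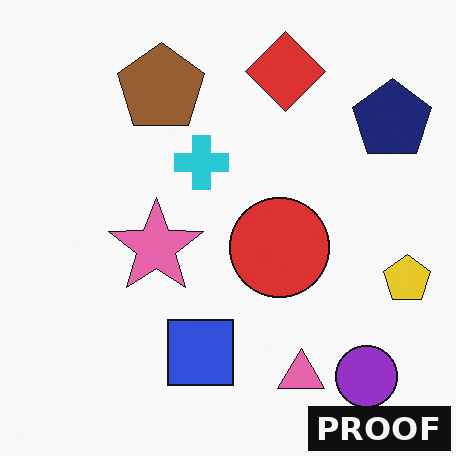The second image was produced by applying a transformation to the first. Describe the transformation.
It was watermarked with the text "PROOF" in the lower-right corner.

A dark label reading "PROOF" appears in the lower-right corner.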